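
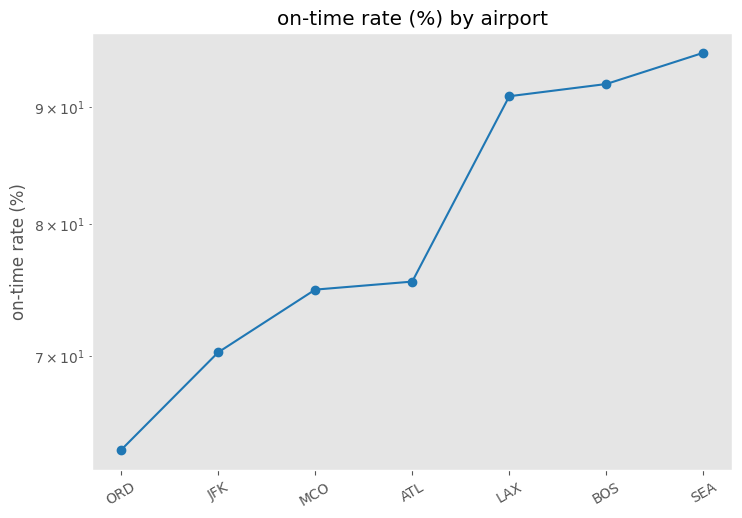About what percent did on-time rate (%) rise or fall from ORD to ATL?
≈ +15.4%

ORD ≈ 65, ATL ≈ 75; (75 − 65) / 65 ≈ +15.4%.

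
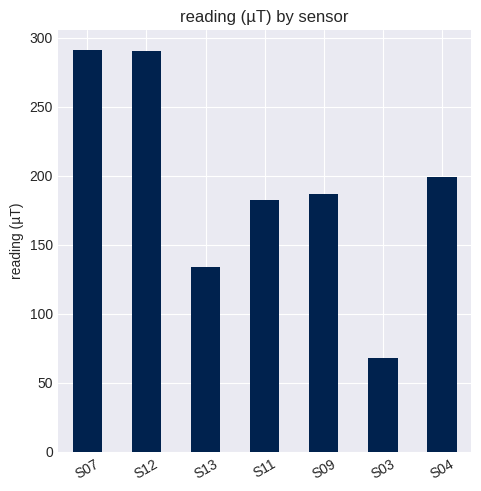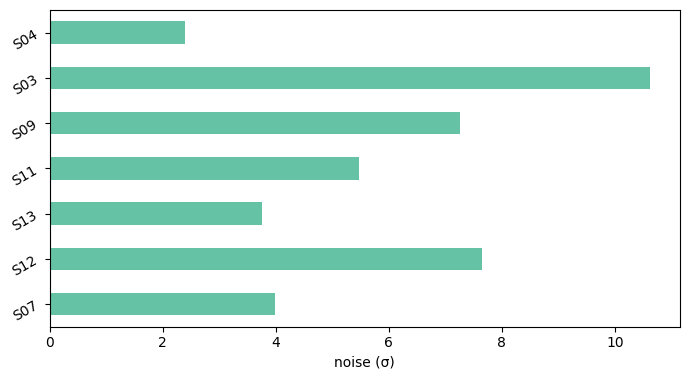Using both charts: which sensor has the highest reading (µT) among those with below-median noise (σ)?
Chart 2 median noise (σ) ≈ 5; below-median sensors: S07, S13, S04. Among those, S07 has the highest reading (µT) (≈ 300).

S07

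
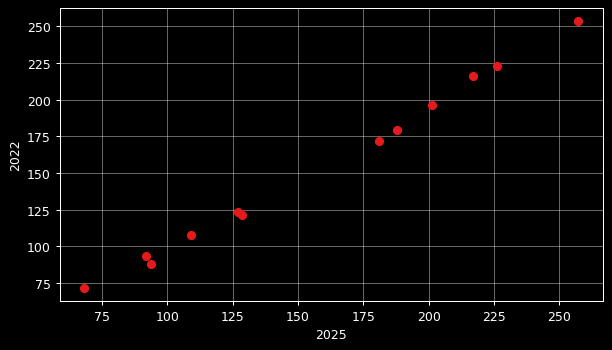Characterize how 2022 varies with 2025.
Points are positively correlated; strong (|r| ≈ 1.0).

positive, strong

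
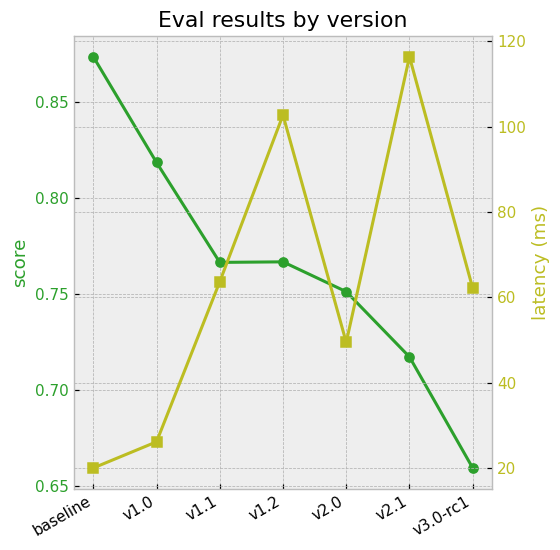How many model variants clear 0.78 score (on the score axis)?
2

Above 0.78: baseline, v1.0.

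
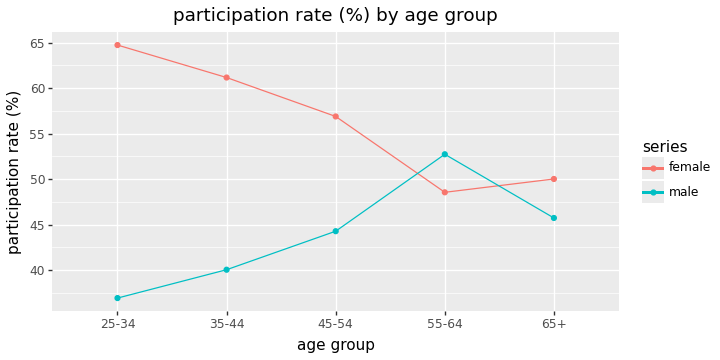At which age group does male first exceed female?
45-54: male ≈ 45 vs female ≈ 55 (not yet); 55-64: male ≈ 55 vs female ≈ 50 (first crossover).

55-64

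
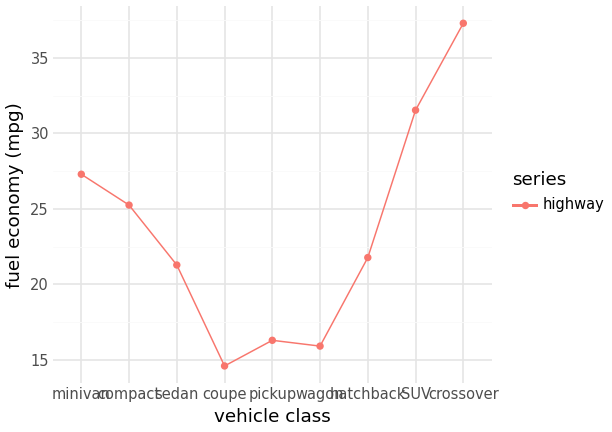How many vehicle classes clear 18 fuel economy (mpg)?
6

Above 18: minivan, compact, sedan, hatchback, SUV, crossover.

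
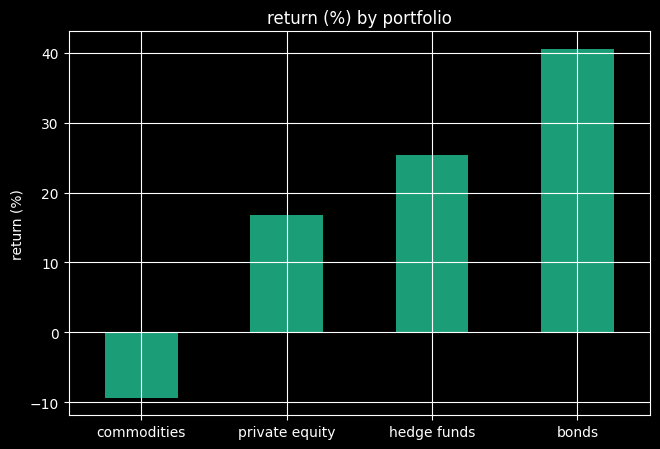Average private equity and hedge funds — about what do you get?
≈ 20

(15 + 25) / 2 ≈ 20.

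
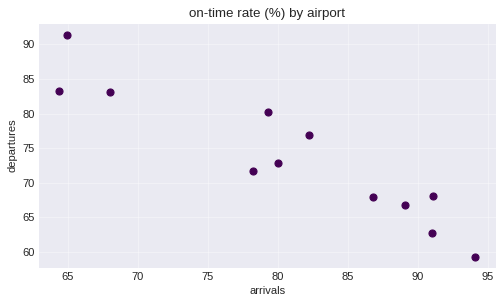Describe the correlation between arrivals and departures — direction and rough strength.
Points are negatively correlated; strong (|r| ≈ 0.9).

negative, strong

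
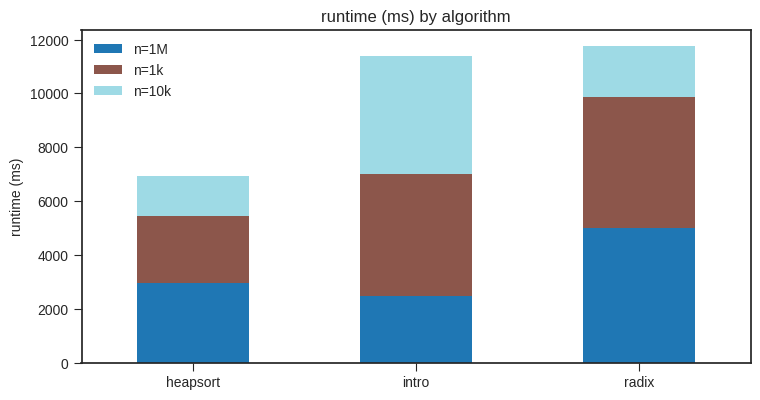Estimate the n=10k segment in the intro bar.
n=10k top ≈ 11000, bottom ≈ 7000; segment ≈ 4000.

≈ 4000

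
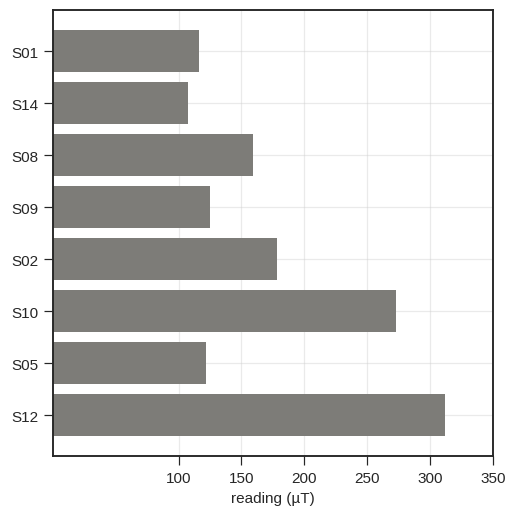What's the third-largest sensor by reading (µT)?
S02

Top 4: S12 ≈ 300, S10 ≈ 250, S02 ≈ 200, S08 ≈ 150.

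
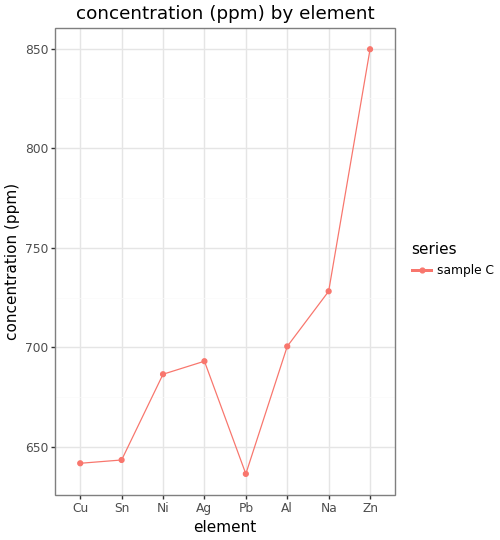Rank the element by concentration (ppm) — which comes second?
Na

Top 3: Zn ≈ 840, Na ≈ 720, Al ≈ 700.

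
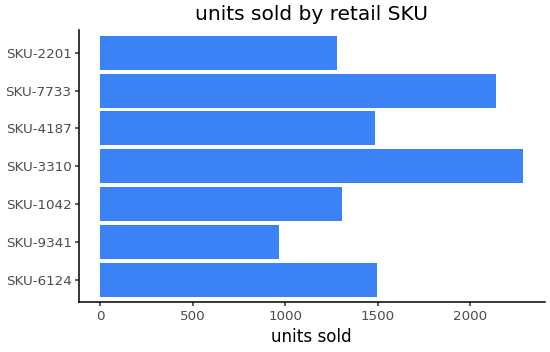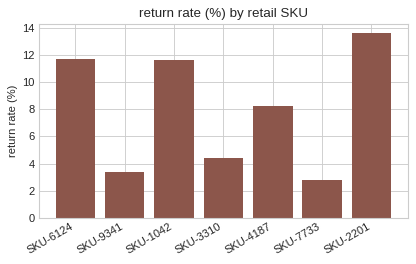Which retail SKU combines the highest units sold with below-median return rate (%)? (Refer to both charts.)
SKU-3310

Chart 2 median return rate (%) ≈ 8; below-median retail SKUs: SKU-9341, SKU-3310, SKU-7733. Among those, SKU-3310 has the highest units sold (≈ 2500).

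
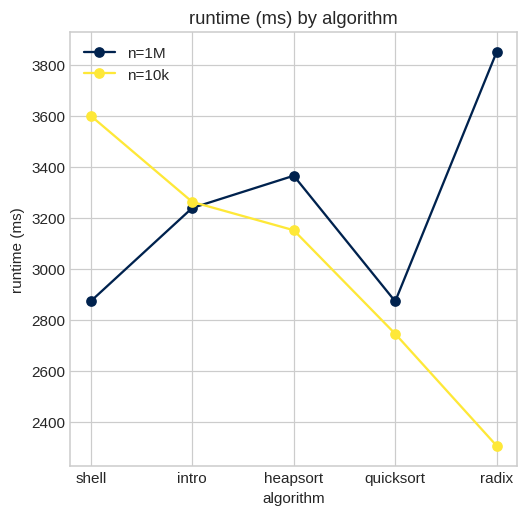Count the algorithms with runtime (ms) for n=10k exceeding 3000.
Above 3000: shell, intro, heapsort.

3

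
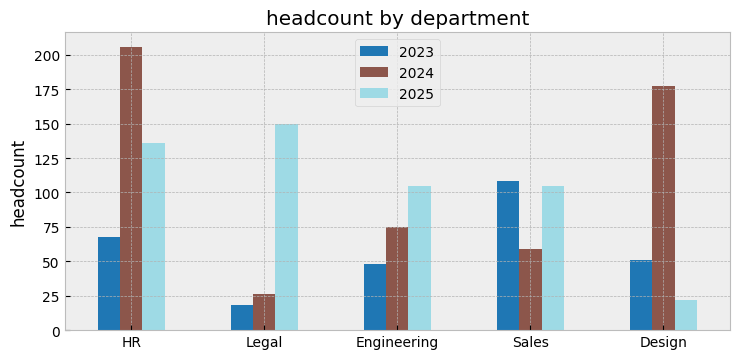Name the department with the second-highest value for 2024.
Top 3 for 2024: HR ≈ 200, Design ≈ 180, Engineering ≈ 80.

Design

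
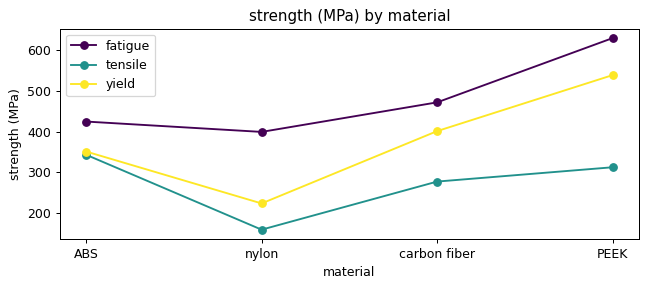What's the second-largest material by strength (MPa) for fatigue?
Top 3 for fatigue: PEEK ≈ 650, carbon fiber ≈ 450, ABS ≈ 400.

carbon fiber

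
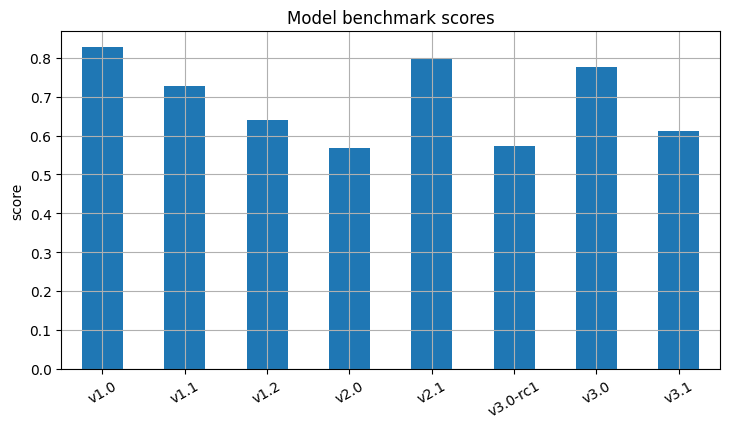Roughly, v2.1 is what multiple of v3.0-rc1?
≈ 1.33×

v2.1 ≈ 0.8, v3.0-rc1 ≈ 0.6; 0.8/0.6 ≈ 1.33.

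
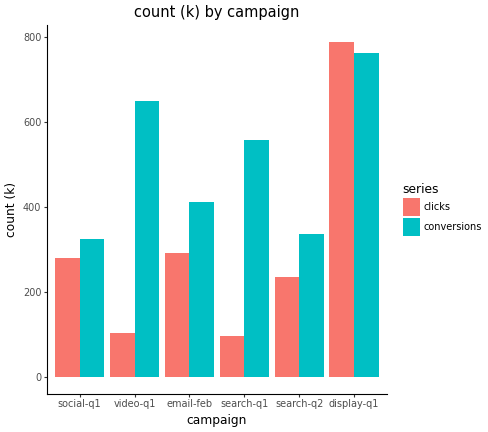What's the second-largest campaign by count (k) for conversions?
Top 3 for conversions: display-q1 ≈ 800, video-q1 ≈ 700, search-q1 ≈ 600.

video-q1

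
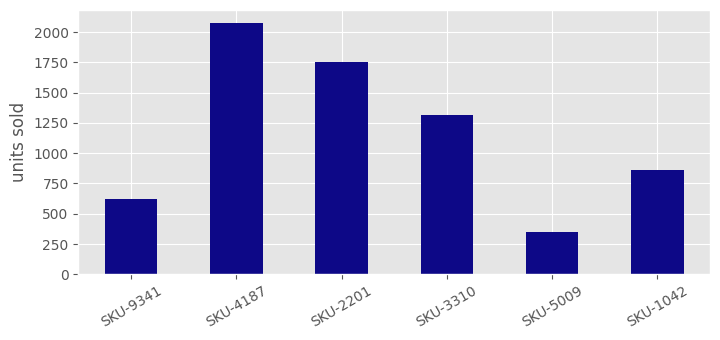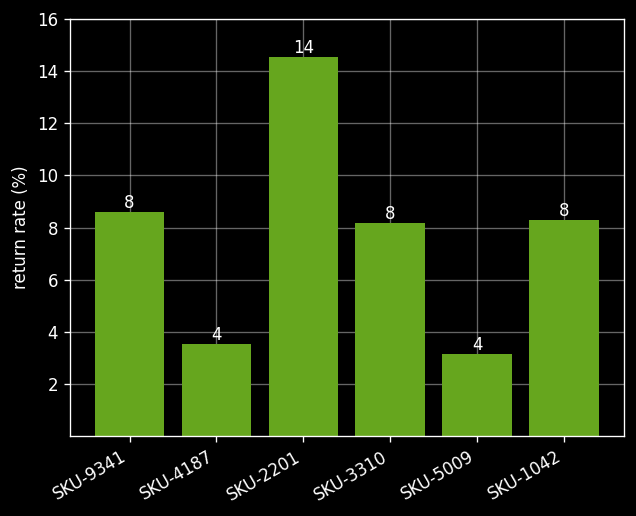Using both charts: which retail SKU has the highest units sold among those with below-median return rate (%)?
SKU-4187

Chart 2 median return rate (%) ≈ 8; below-median retail SKUs: SKU-4187, SKU-3310, SKU-5009. Among those, SKU-4187 has the highest units sold (≈ 2000).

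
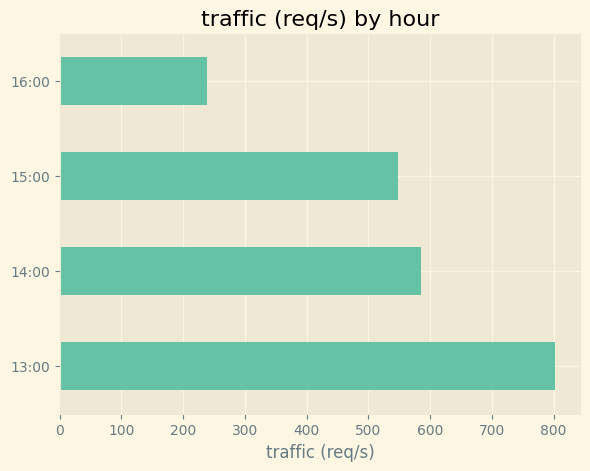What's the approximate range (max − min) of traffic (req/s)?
Max 13:00 ≈ 800, min 16:00 ≈ 200; range ≈ 600.

≈ 600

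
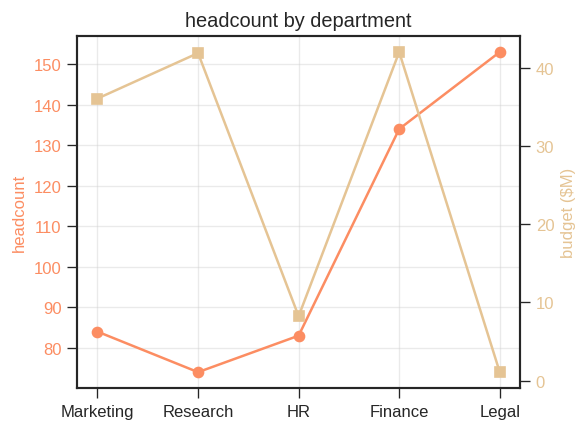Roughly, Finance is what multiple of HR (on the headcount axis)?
Finance ≈ 130, HR ≈ 80; 130/80 ≈ 1.62.

≈ 1.62×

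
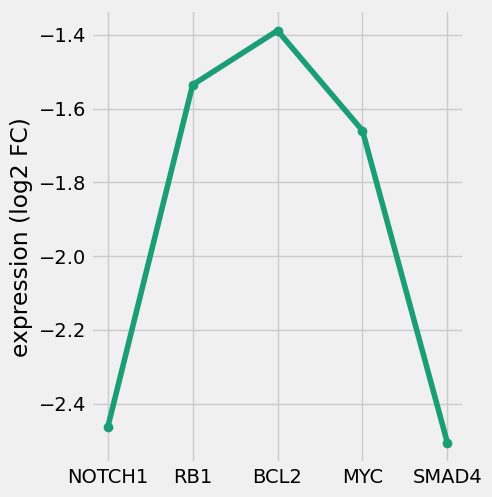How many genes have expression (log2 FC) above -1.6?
Above -1.6: RB1, BCL2.

2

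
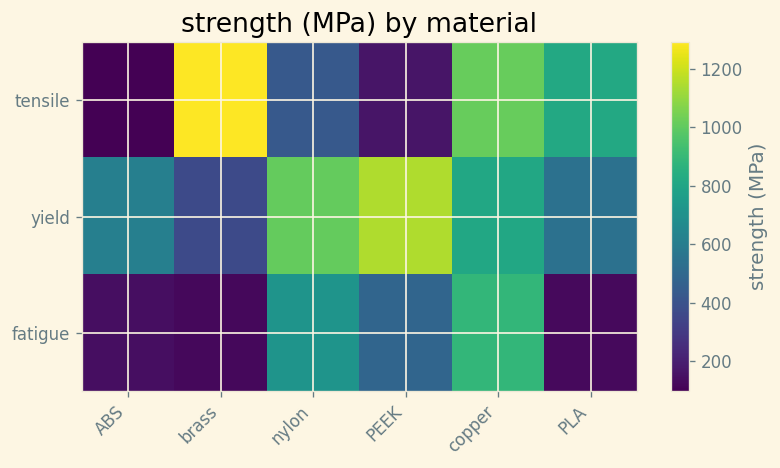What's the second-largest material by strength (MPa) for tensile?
Top 3 for tensile: brass ≈ 1300, copper ≈ 1000, PLA ≈ 800.

copper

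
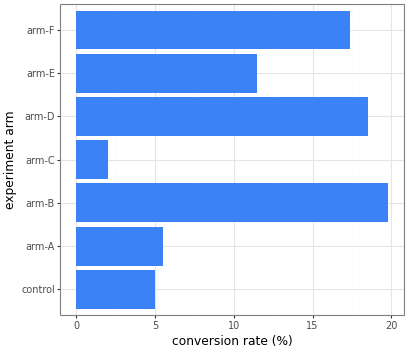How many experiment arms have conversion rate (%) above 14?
3

Above 14: arm-B, arm-D, arm-F.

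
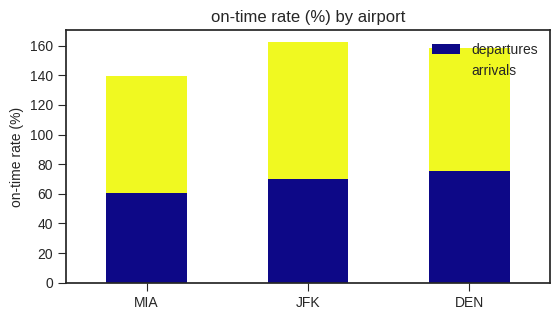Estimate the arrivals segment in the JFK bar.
arrivals top ≈ 160, bottom ≈ 60; segment ≈ 100.

≈ 100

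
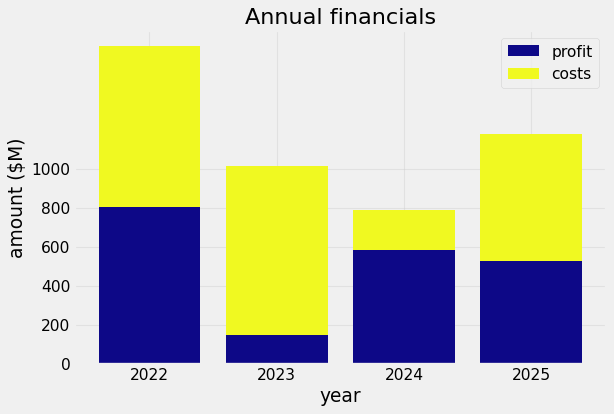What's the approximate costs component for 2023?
costs top ≈ 1000, bottom ≈ 200; segment ≈ 800.

≈ 800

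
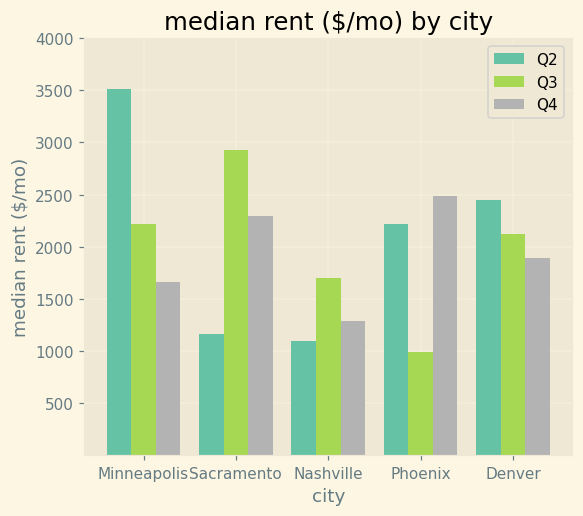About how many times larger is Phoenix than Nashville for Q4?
Phoenix ≈ 2500, Nashville ≈ 1500; 2500/1500 ≈ 1.67.

≈ 1.67×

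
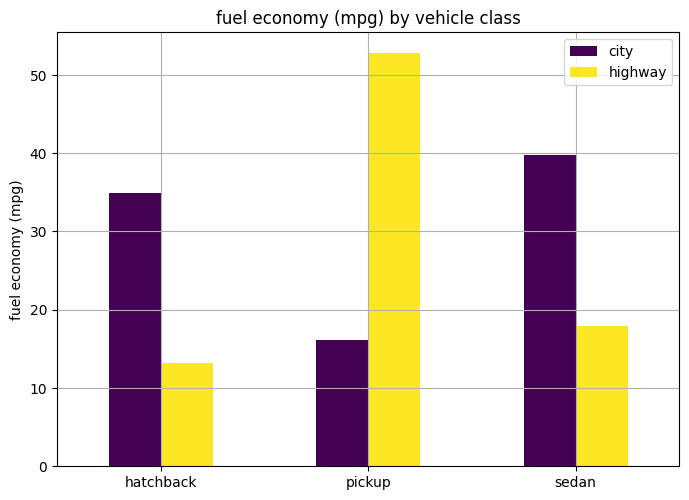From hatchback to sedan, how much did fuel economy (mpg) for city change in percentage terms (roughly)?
hatchback ≈ 35, sedan ≈ 40; (40 − 35) / 35 ≈ +14.3%.

≈ +14.3%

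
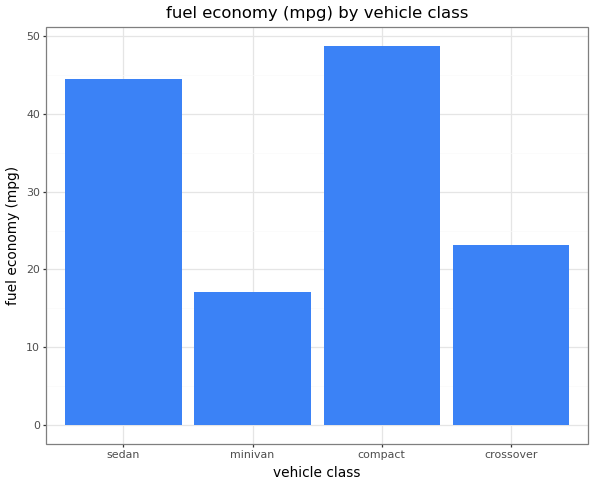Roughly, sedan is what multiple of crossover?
≈ 1.8×

sedan ≈ 45, crossover ≈ 25; 45/25 ≈ 1.8.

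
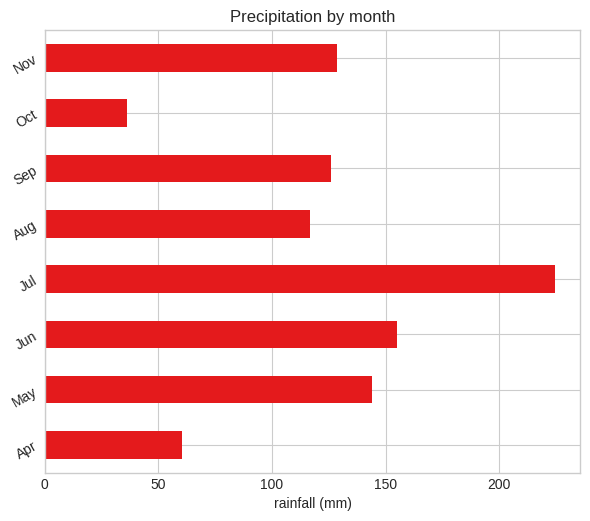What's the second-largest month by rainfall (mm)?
Jun

Top 3: Jul ≈ 220, Jun ≈ 160, May ≈ 140.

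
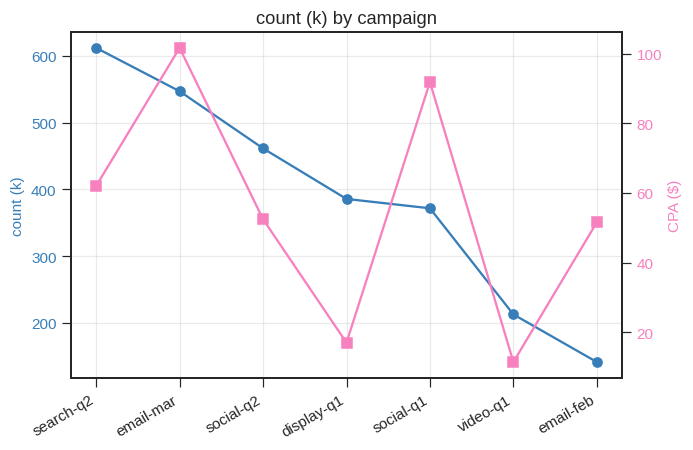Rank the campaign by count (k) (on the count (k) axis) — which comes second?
email-mar

Top 3 (on the count (k) axis): search-q2 ≈ 600, email-mar ≈ 550, social-q2 ≈ 450.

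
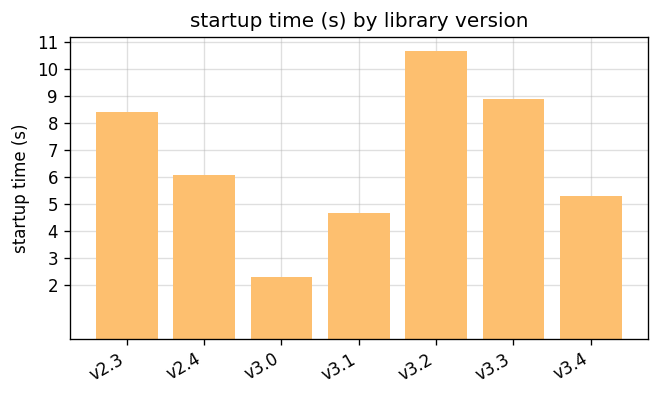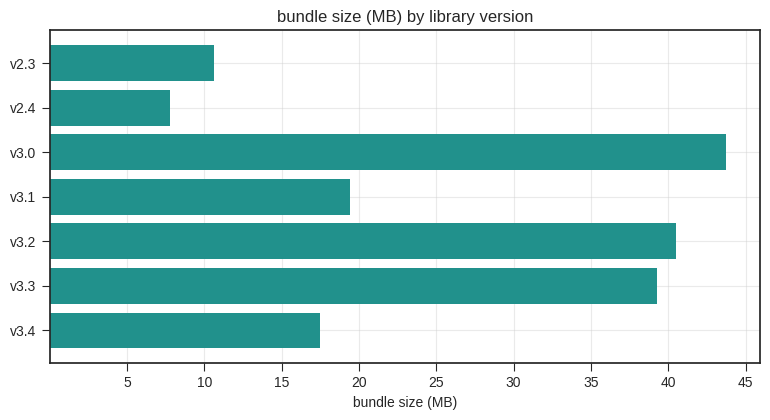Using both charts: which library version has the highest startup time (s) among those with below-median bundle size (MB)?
Chart 2 median bundle size (MB) ≈ 20; below-median library versions: v2.3, v2.4, v3.4. Among those, v2.3 has the highest startup time (s) (≈ 8).

v2.3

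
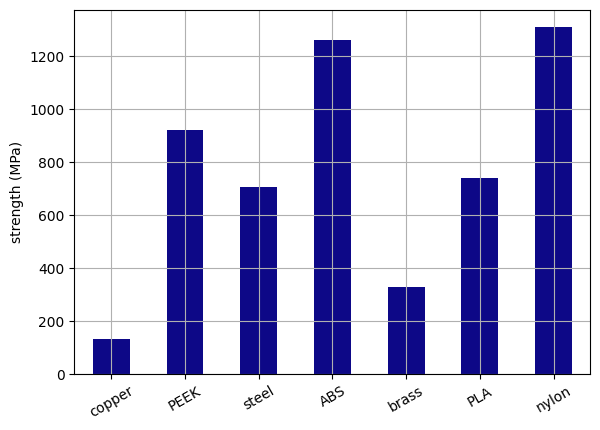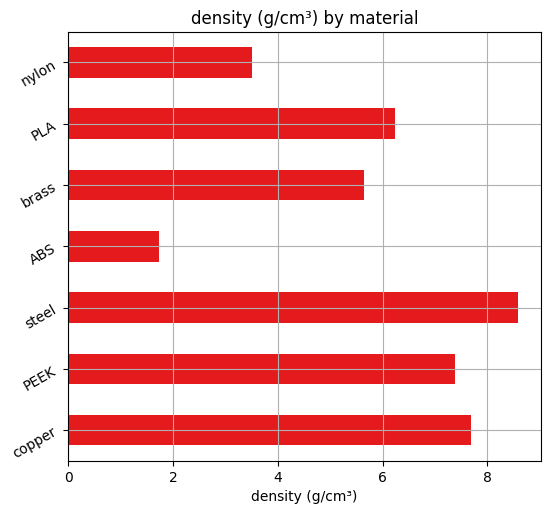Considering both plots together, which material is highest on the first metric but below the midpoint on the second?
Chart 2 median density (g/cm³) ≈ 6; below-median materials: ABS, brass, nylon. Among those, nylon has the highest strength (MPa) (≈ 1400).

nylon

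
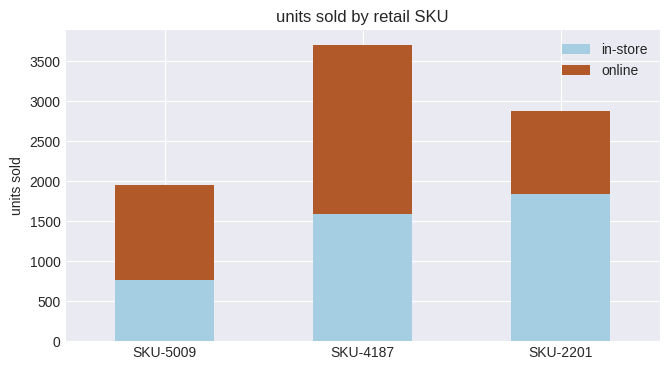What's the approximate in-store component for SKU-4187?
≈ 1500

in-store top ≈ 1500, bottom ≈ 0; segment ≈ 1500.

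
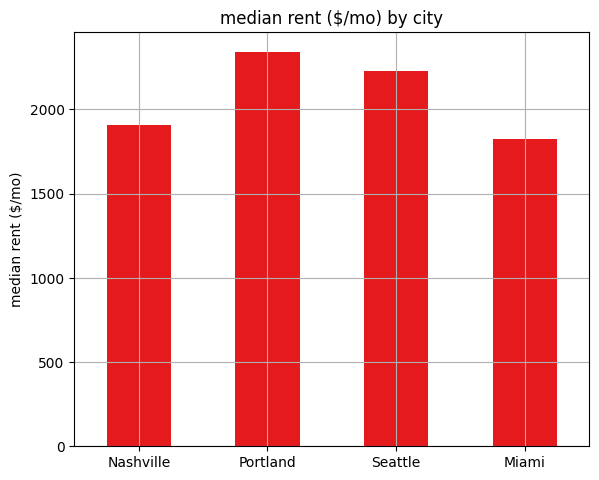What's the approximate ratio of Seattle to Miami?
≈ 1.22×

Seattle ≈ 2200, Miami ≈ 1800; 2200/1800 ≈ 1.22.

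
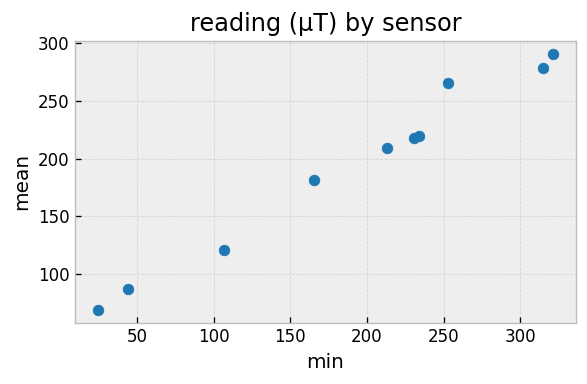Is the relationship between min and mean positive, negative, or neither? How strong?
positive, strong

Points are positively correlated; strong (|r| ≈ 1.0).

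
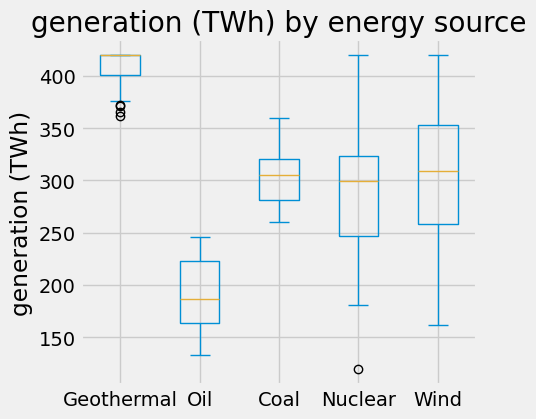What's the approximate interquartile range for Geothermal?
≈ 20

Q3 ≈ 420, Q1 ≈ 400; IQR ≈ 20.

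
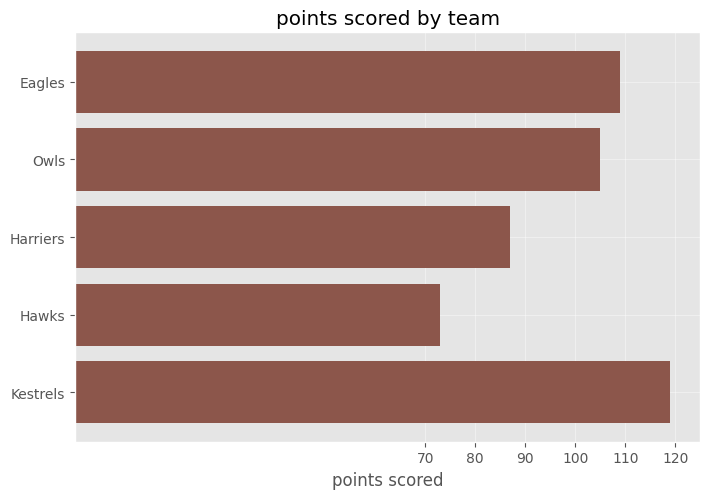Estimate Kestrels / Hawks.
Kestrels ≈ 120, Hawks ≈ 70; 120/70 ≈ 1.71.

≈ 1.71×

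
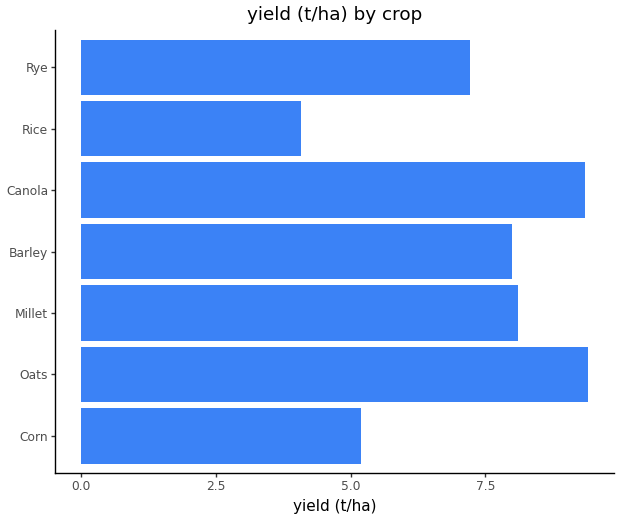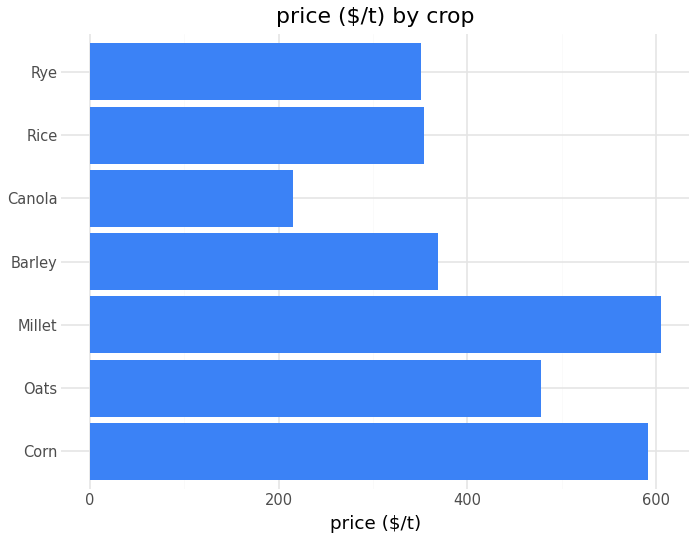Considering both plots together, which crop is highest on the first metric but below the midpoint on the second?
Canola

Chart 2 median price ($/t) ≈ 400; below-median crops: Canola, Rice, Rye. Among those, Canola has the highest yield (t/ha) (≈ 9).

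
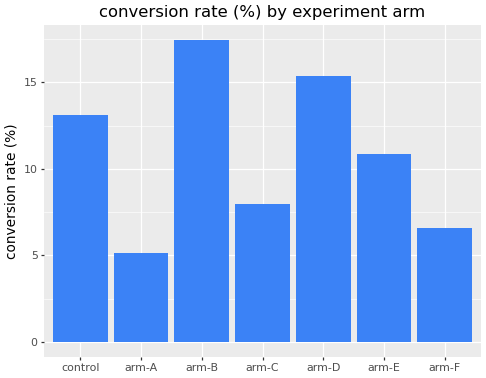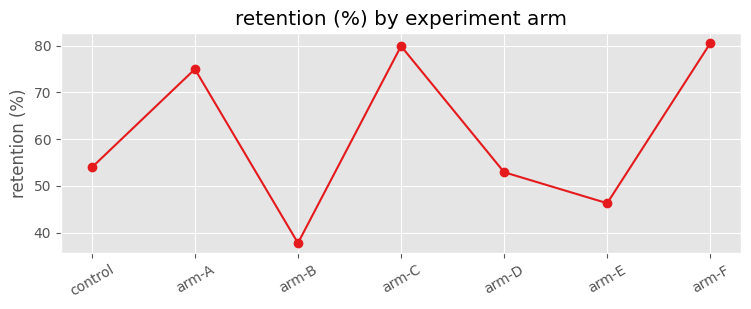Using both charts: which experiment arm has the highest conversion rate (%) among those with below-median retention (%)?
arm-B

Chart 2 median retention (%) ≈ 50; below-median experiment arms: arm-B, arm-D, arm-E. Among those, arm-B has the highest conversion rate (%) (≈ 18).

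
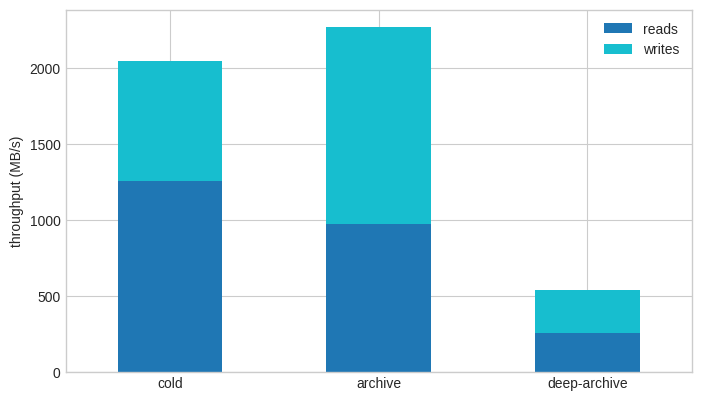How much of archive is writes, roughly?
≈ 1200

writes top ≈ 2200, bottom ≈ 1000; segment ≈ 1200.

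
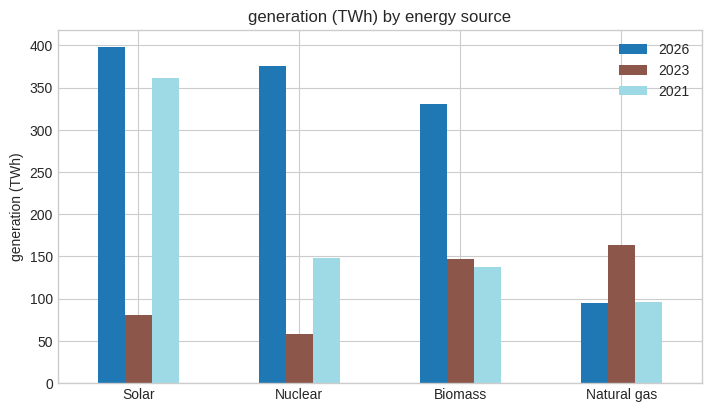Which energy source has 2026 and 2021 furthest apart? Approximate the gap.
Nuclear: 2026 ≈ 400, 2021 ≈ 150 → gap ≈ 250. Next-largest (Biomass) is only ≈ 200.

Nuclear, ≈ 250 TWh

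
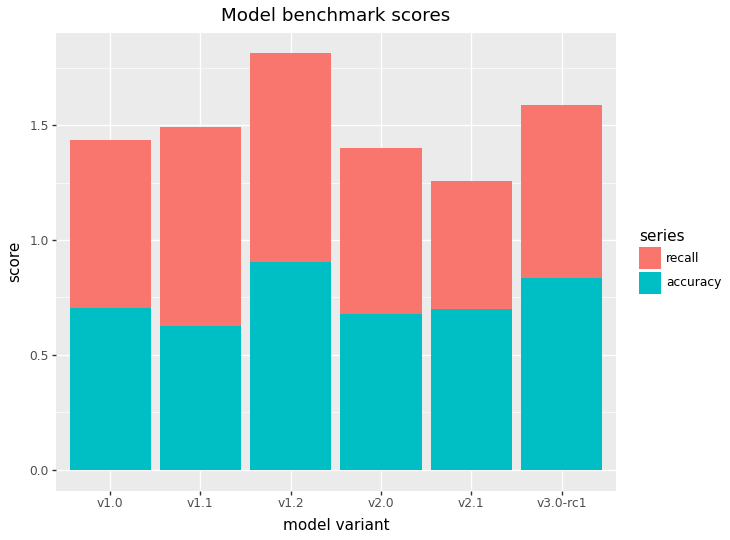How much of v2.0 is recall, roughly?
recall top ≈ 1.4, bottom ≈ 0.6; segment ≈ 0.8.

≈ 0.8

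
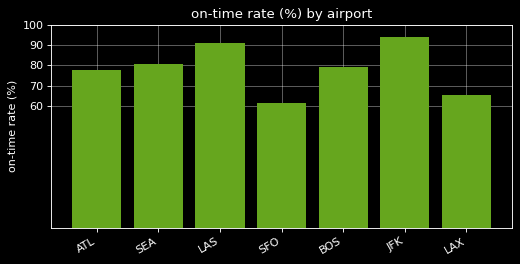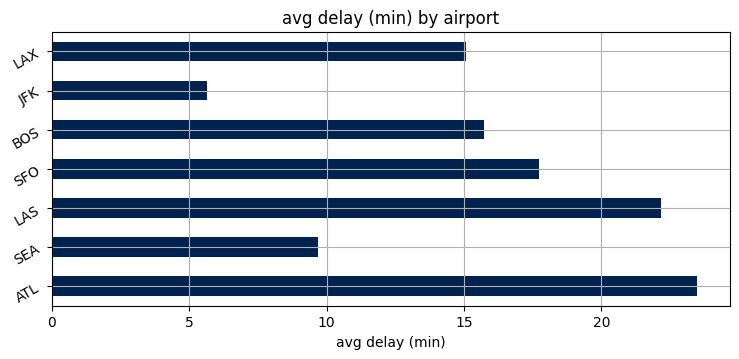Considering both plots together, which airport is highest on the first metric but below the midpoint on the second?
Chart 2 median avg delay (min) ≈ 15; below-median airports: SEA, JFK, LAX. Among those, JFK has the highest on-time rate (%) (≈ 90).

JFK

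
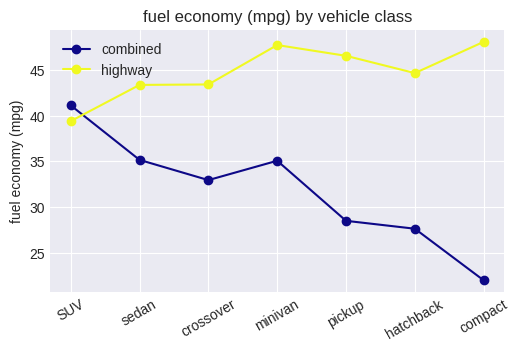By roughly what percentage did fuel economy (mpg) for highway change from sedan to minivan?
≈ +11.1%

sedan ≈ 45, minivan ≈ 50; (50 − 45) / 45 ≈ +11.1%.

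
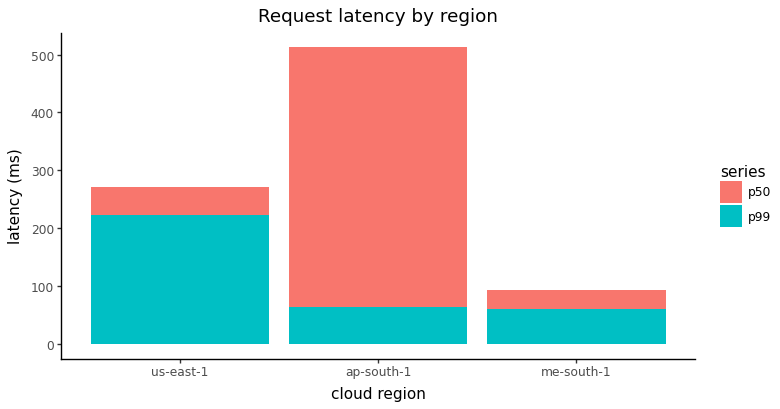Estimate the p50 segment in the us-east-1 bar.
p50 top ≈ 250, bottom ≈ 200; segment ≈ 50.

≈ 50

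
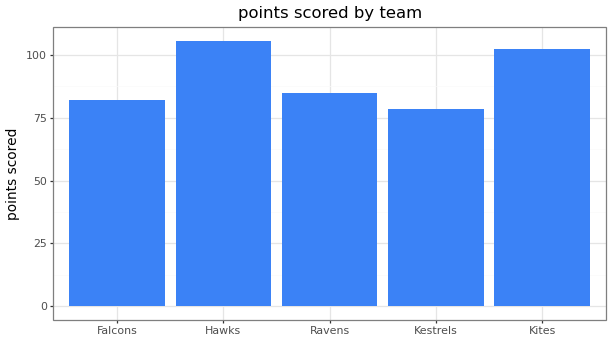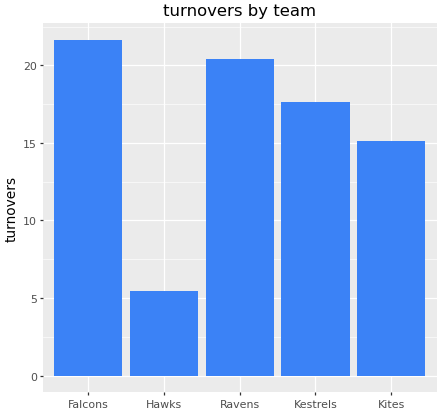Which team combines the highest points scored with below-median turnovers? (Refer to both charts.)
Chart 2 median turnovers ≈ 18; below-median teams: Hawks, Kites. Among those, Hawks has the highest points scored (≈ 110).

Hawks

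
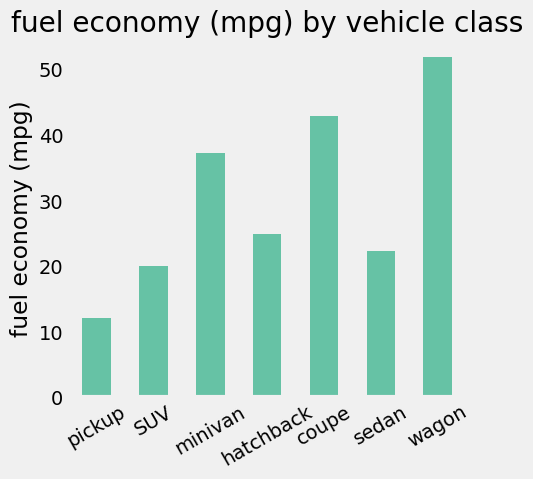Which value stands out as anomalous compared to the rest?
wagon ≈ 50; the rest sit between ≈ 10 and ≈ 45.

wagon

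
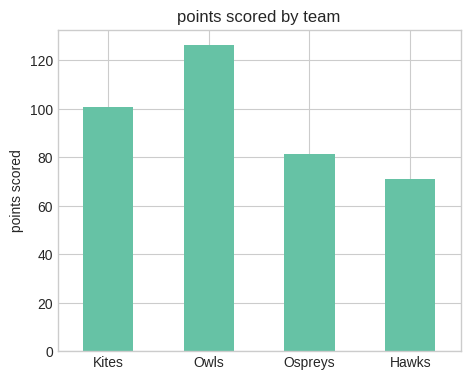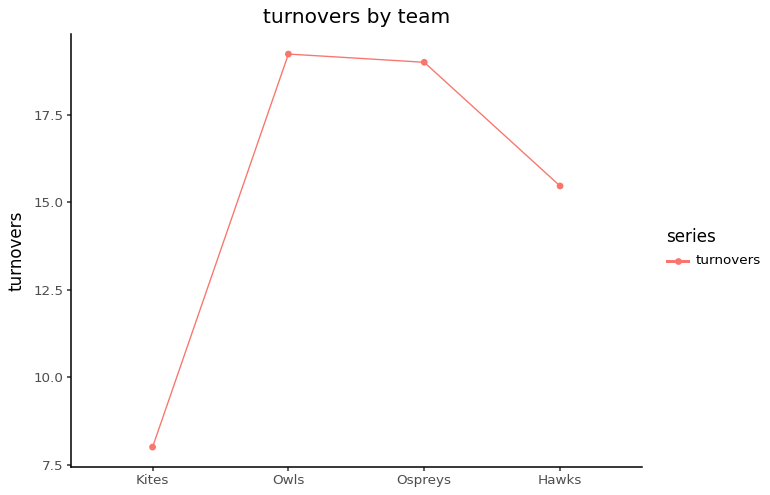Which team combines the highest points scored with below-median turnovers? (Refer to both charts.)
Chart 2 median turnovers ≈ 18; below-median teams: Kites, Hawks. Among those, Kites has the highest points scored (≈ 100).

Kites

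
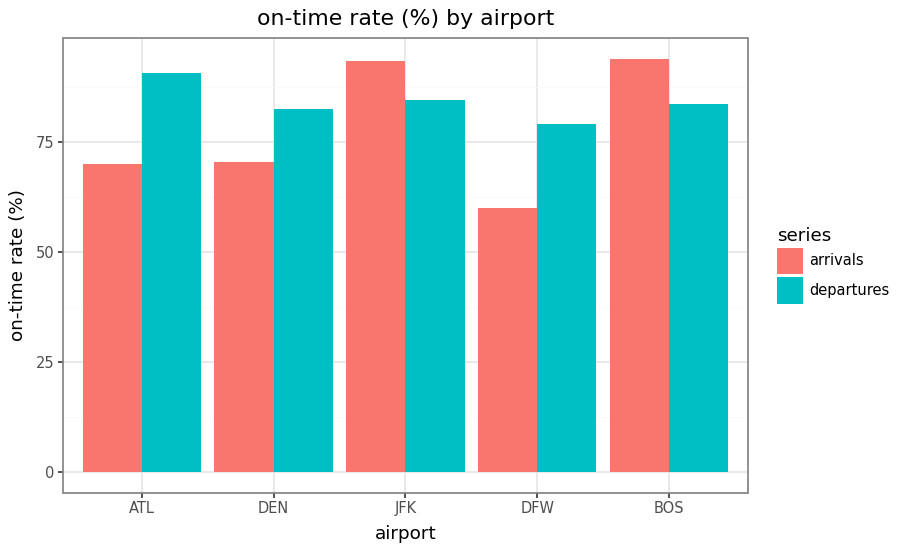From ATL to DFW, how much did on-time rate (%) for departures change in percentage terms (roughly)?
≈ -11.1%

ATL ≈ 90, DFW ≈ 80; (80 − 90) / 90 ≈ -11.1%.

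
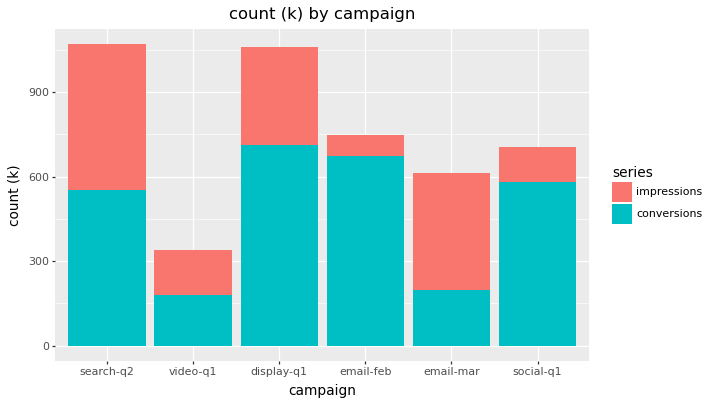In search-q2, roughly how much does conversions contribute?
conversions top ≈ 600, bottom ≈ 0; segment ≈ 600.

≈ 600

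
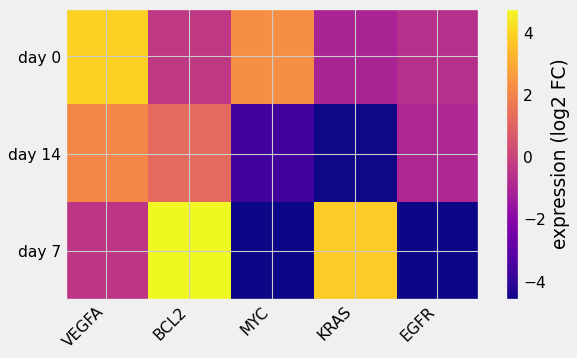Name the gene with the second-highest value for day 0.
MYC

Top 3 for day 0: VEGFA ≈ 4, MYC ≈ 2, BCL2 ≈ 0.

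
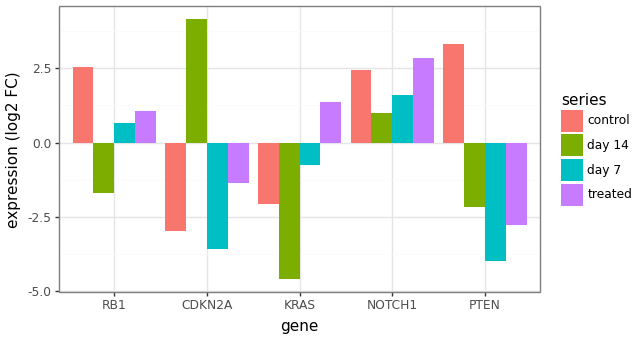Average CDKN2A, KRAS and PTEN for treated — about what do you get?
≈ -1

(-1 + 1 + -3) / 3 ≈ -1.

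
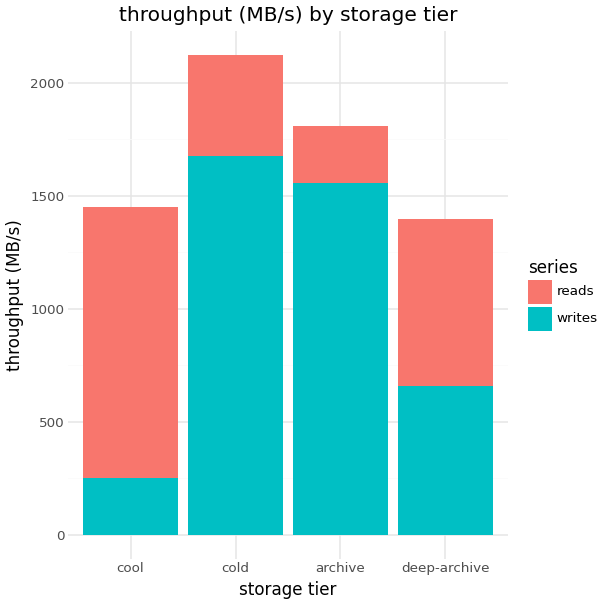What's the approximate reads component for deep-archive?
≈ 800

reads top ≈ 1400, bottom ≈ 600; segment ≈ 800.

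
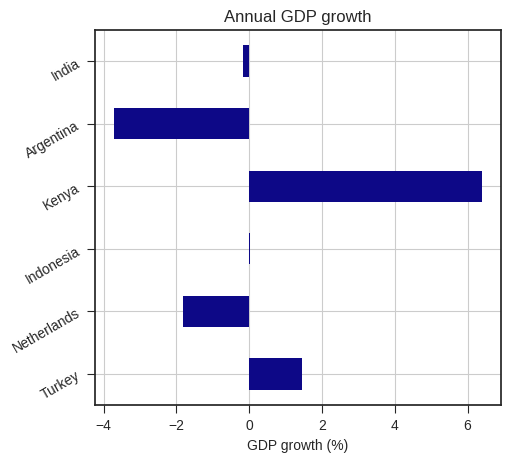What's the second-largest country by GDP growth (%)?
Turkey

Top 3: Kenya ≈ 6, Turkey ≈ 1, Indonesia ≈ 0.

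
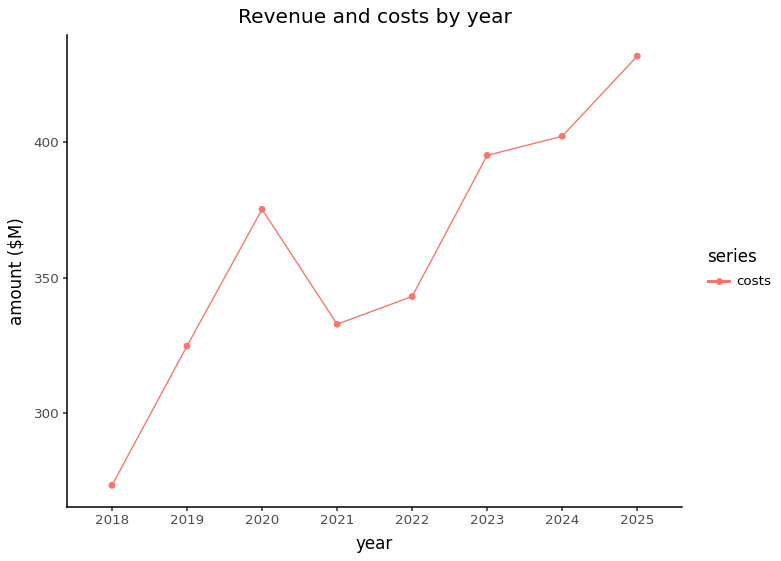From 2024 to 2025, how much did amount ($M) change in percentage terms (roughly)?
2024 ≈ 400, 2025 ≈ 440; (440 − 400) / 400 ≈ +10%.

≈ +10%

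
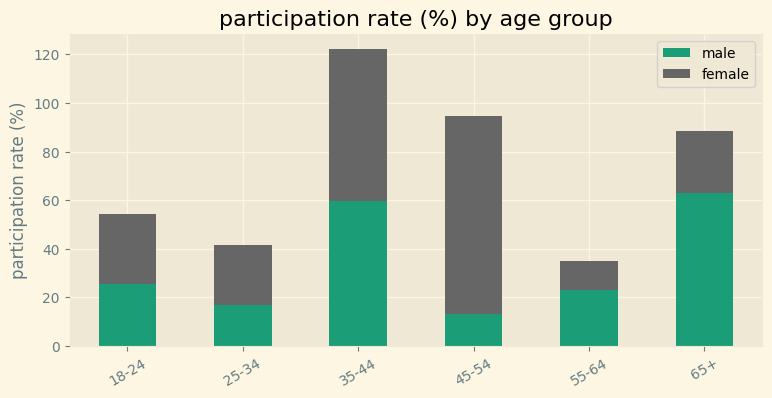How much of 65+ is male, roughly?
male top ≈ 60, bottom ≈ 0; segment ≈ 60.

≈ 60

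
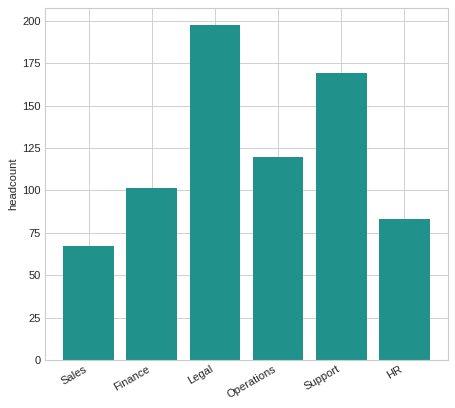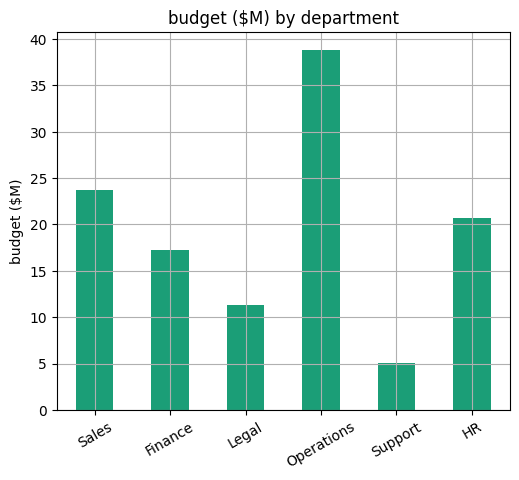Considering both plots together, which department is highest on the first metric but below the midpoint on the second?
Legal

Chart 2 median budget ($M) ≈ 20; below-median departments: Finance, Legal, Support. Among those, Legal has the highest headcount (≈ 200).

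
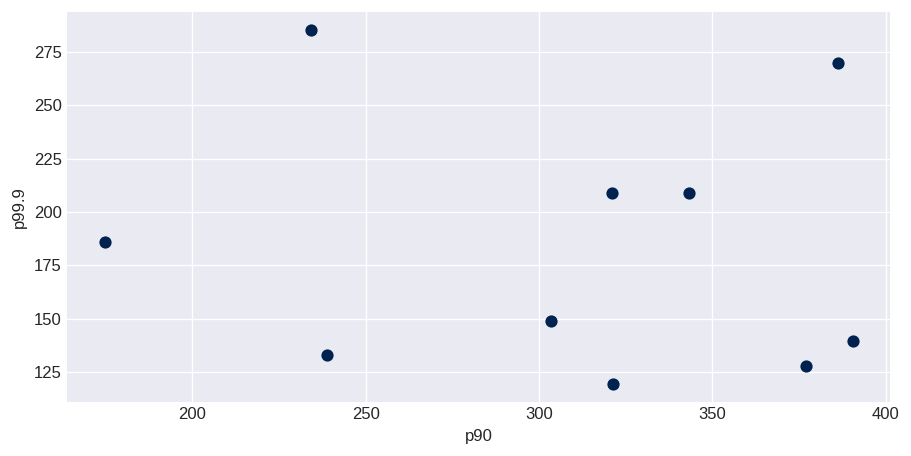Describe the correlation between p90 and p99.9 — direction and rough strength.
no clear correlation

Points are roughly uncorrelated; weak (|r| ≈ 0.1).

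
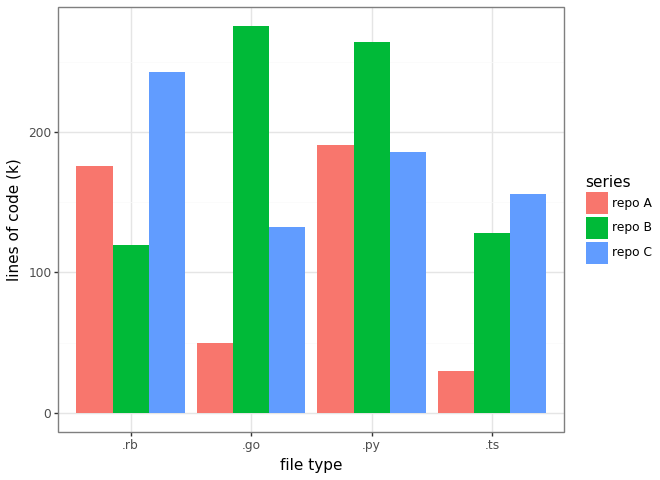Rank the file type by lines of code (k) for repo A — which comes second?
Top 3 for repo A: .py ≈ 200, .rb ≈ 175, .go ≈ 50.

.rb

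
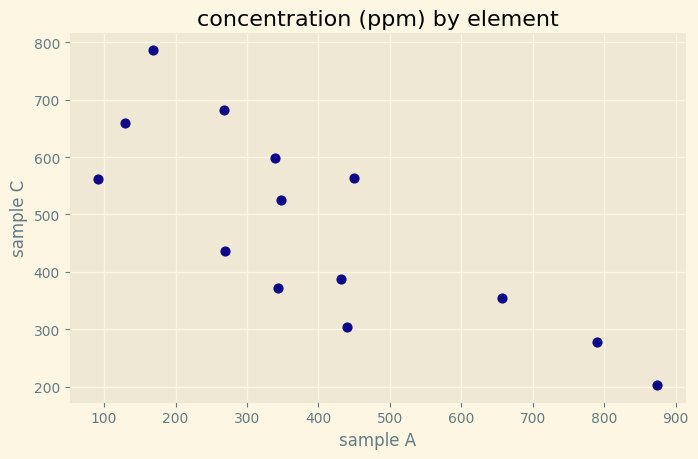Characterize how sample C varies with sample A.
negative, strong

Points are negatively correlated; strong (|r| ≈ 0.8).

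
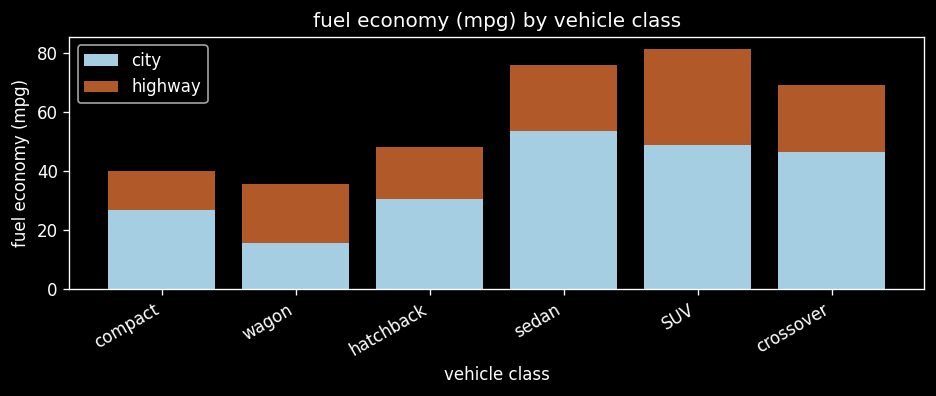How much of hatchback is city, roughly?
≈ 30

city top ≈ 30, bottom ≈ 0; segment ≈ 30.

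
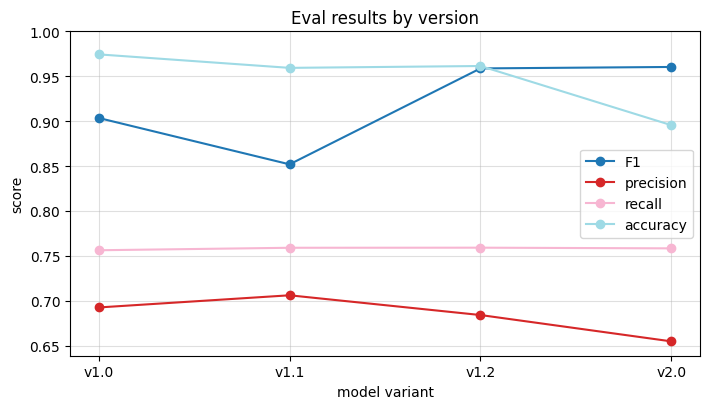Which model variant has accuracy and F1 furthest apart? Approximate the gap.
v1.1, ≈ 0.10

v1.1: accuracy ≈ 0.95, F1 ≈ 0.85 → gap ≈ 0.10. Next-largest (v1.0) is only ≈ 0.05.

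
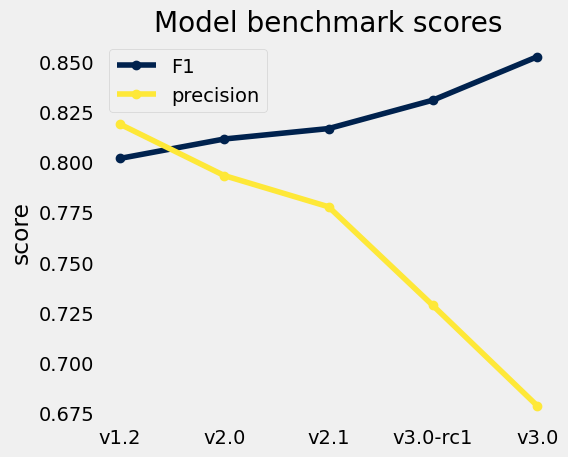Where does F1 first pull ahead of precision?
v1.2: F1 ≈ 0.80 vs precision ≈ 0.82 (not yet); v2.0: F1 ≈ 0.82 vs precision ≈ 0.80 (first crossover).

v2.0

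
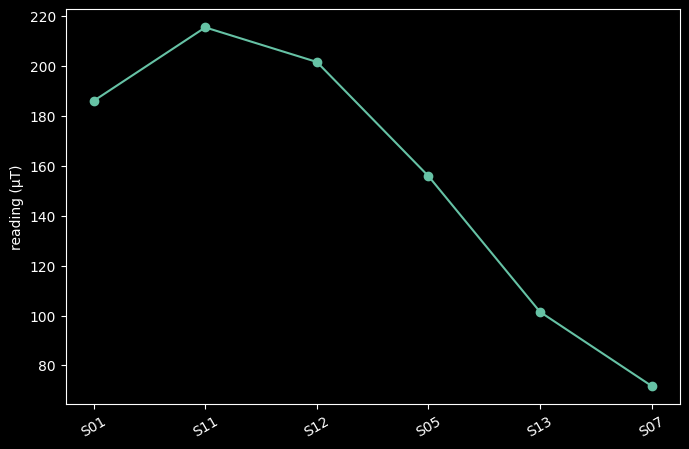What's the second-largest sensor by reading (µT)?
Top 3: S11 ≈ 220, S12 ≈ 200, S01 ≈ 180.

S12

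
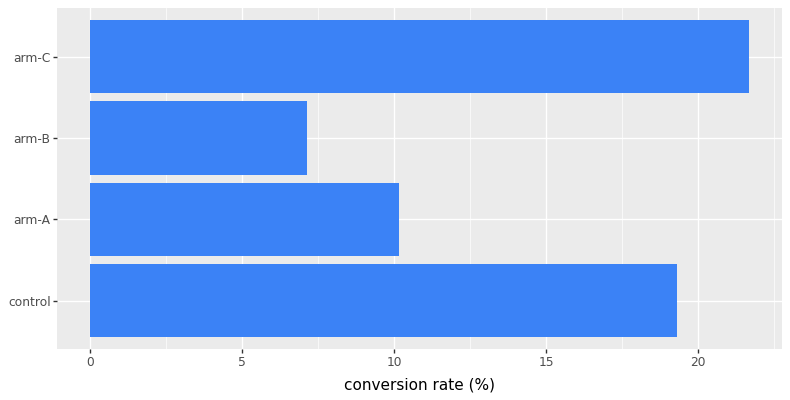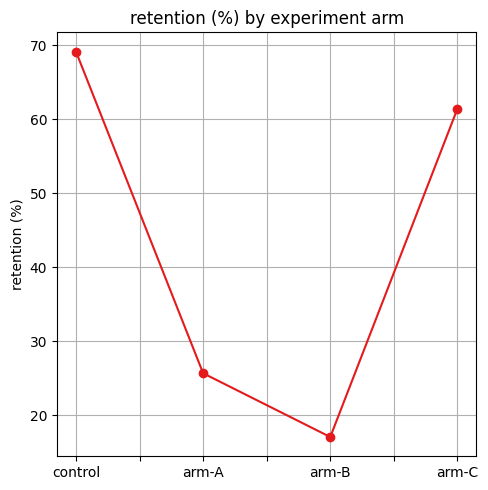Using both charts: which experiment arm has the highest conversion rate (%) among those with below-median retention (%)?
arm-A

Chart 2 median retention (%) ≈ 40; below-median experiment arms: arm-A, arm-B. Among those, arm-A has the highest conversion rate (%) (≈ 10).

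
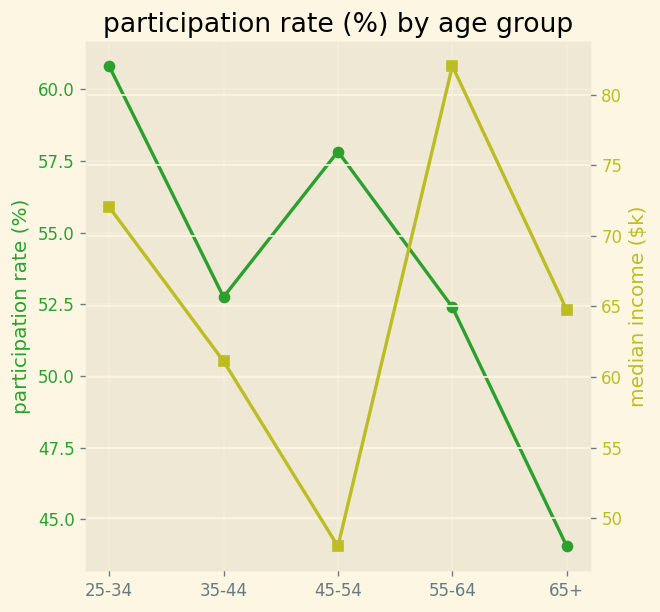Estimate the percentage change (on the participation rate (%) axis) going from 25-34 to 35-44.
25-34 ≈ 60, 35-44 ≈ 52; (52 − 60) / 60 ≈ -13.3%.

≈ -13.3%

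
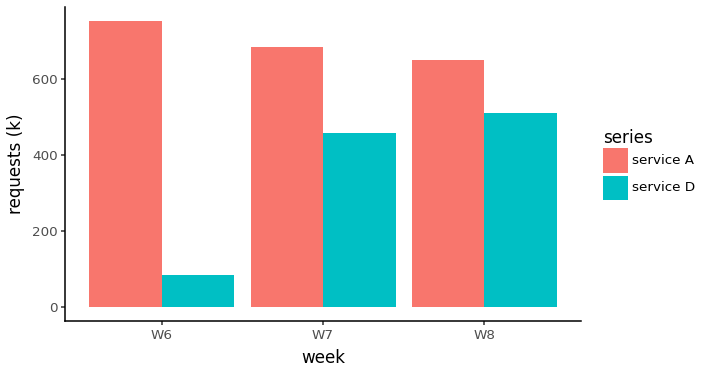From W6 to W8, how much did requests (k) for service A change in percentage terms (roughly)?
≈ -12.5%

W6 ≈ 800, W8 ≈ 700; (700 − 800) / 800 ≈ -12.5%.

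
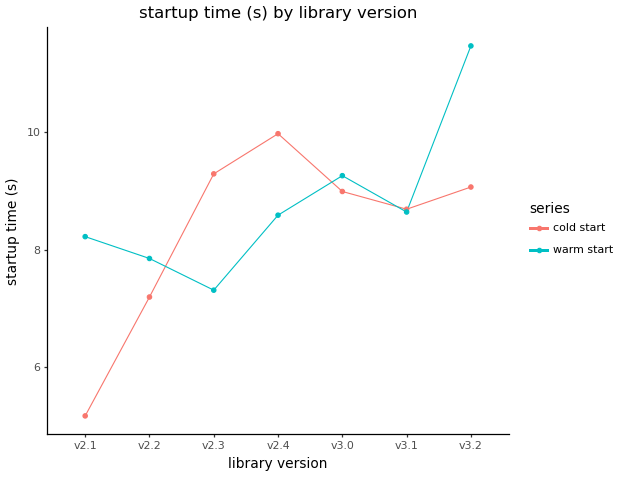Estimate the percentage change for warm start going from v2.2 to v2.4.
≈ +12.5%

v2.2 ≈ 8, v2.4 ≈ 9; (9 − 8) / 8 ≈ +12.5%.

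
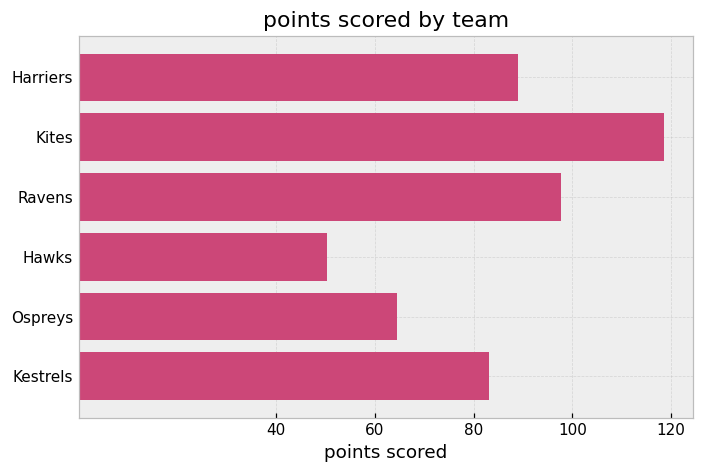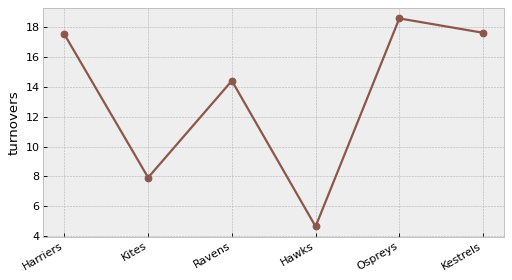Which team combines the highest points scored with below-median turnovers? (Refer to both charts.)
Chart 2 median turnovers ≈ 16; below-median teams: Kites, Ravens, Hawks. Among those, Kites has the highest points scored (≈ 120).

Kites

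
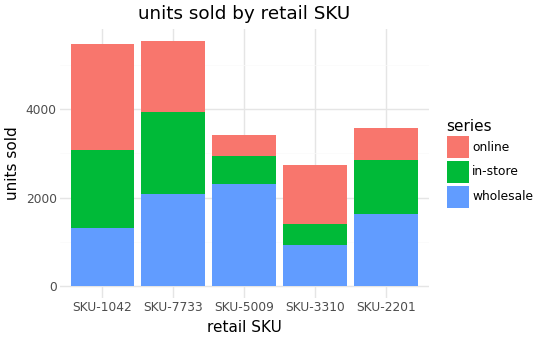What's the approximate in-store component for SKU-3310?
≈ 500

in-store top ≈ 1500, bottom ≈ 1000; segment ≈ 500.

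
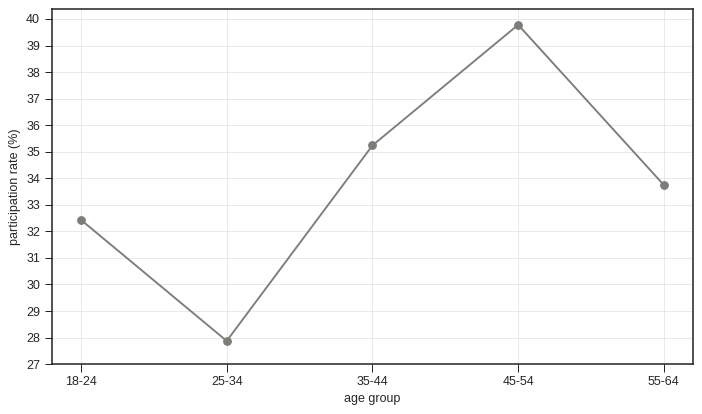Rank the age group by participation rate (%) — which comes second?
35-44

Top 3: 45-54 ≈ 40, 35-44 ≈ 35, 55-64 ≈ 34.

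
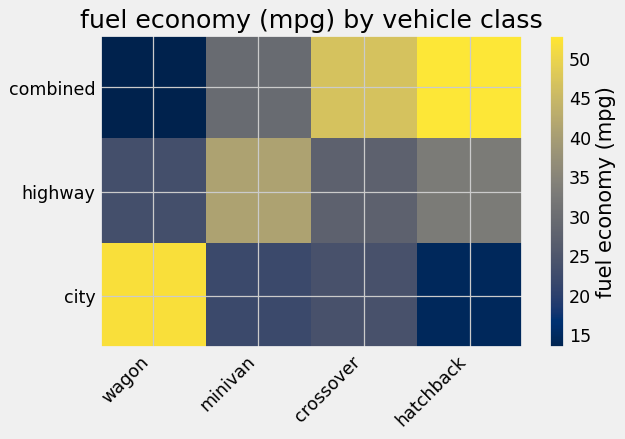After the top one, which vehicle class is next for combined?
crossover

Top 3 for combined: hatchback ≈ 55, crossover ≈ 45, minivan ≈ 30.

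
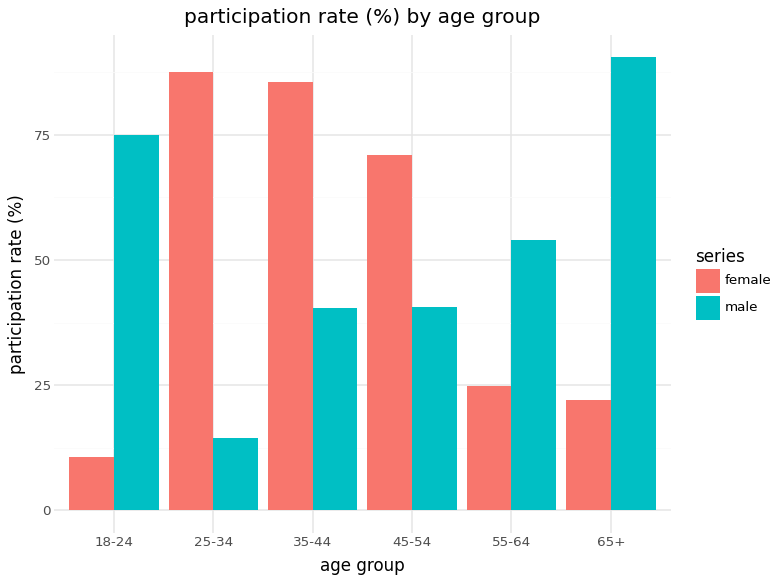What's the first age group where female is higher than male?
25-34

18-24: female ≈ 10 vs male ≈ 80 (not yet); 25-34: female ≈ 90 vs male ≈ 10 (first crossover).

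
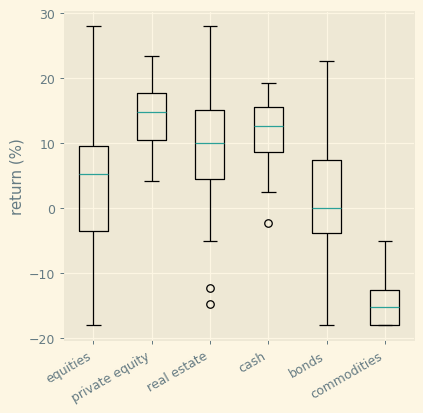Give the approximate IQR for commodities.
Q3 ≈ -15, Q1 ≈ -20; IQR ≈ 5.

≈ 5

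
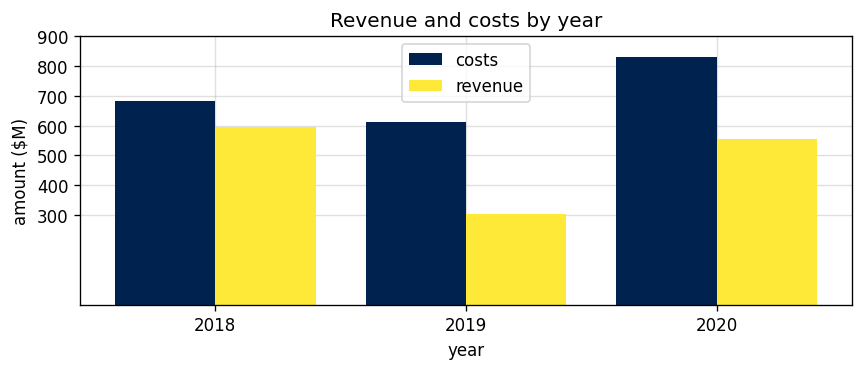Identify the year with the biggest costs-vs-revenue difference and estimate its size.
2019: costs ≈ 600, revenue ≈ 300 → gap ≈ 300. Next-largest (2020) is only ≈ 200.

2019, ≈ 300 $M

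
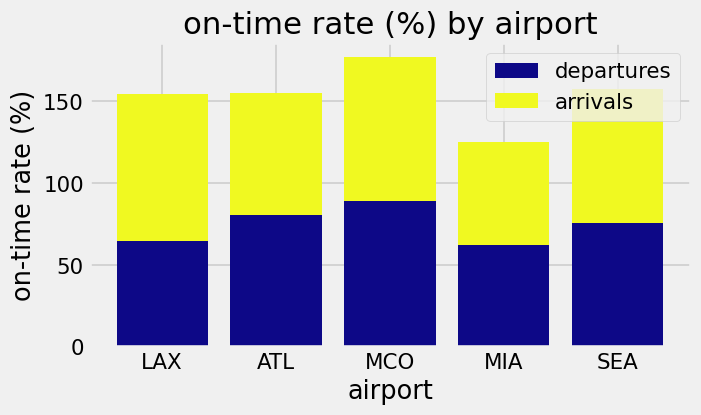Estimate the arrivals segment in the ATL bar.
arrivals top ≈ 160, bottom ≈ 80; segment ≈ 80.

≈ 80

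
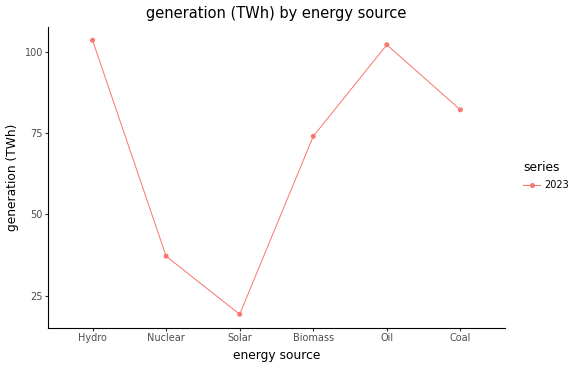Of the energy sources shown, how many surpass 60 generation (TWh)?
4

Above 60: Hydro, Biomass, Oil, Coal.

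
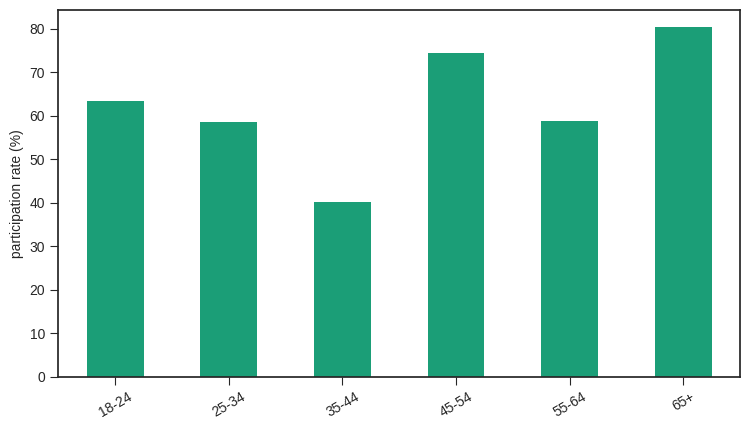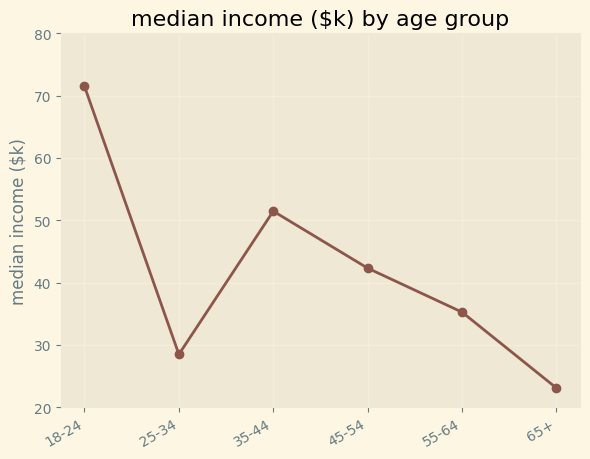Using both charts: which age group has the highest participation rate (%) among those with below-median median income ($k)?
Chart 2 median median income ($k) ≈ 40; below-median age groups: 25-34, 55-64, 65+. Among those, 65+ has the highest participation rate (%) (≈ 80).

65+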